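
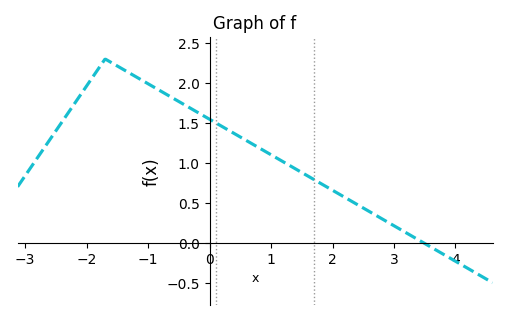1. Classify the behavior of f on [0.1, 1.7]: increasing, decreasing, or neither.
decreasing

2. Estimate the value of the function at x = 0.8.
1.2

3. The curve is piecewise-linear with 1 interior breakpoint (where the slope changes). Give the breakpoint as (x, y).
(-1.7, 2.3)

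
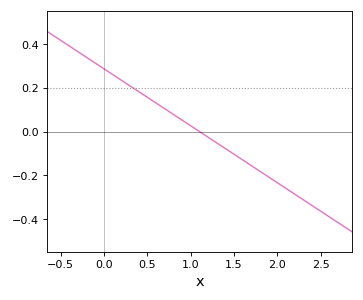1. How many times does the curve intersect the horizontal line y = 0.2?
1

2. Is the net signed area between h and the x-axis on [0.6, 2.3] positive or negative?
negative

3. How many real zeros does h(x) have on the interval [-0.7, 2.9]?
1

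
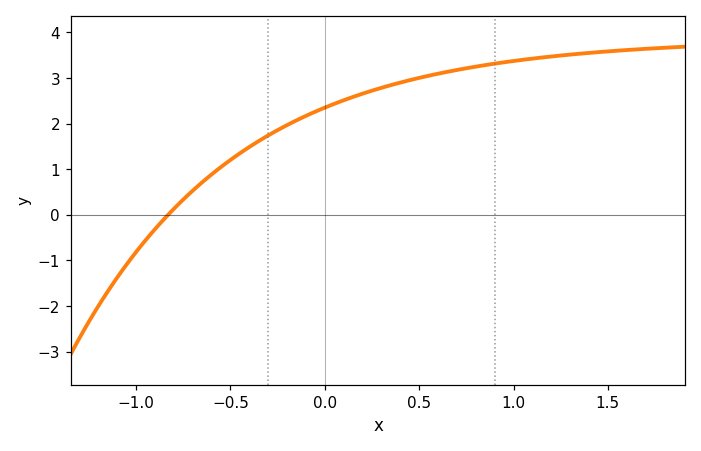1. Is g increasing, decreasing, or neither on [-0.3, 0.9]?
increasing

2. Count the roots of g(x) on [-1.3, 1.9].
1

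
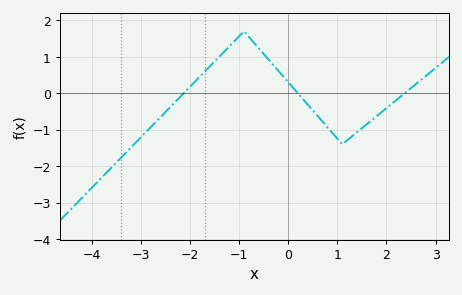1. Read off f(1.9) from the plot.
-0.518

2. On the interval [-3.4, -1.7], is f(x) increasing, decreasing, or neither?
increasing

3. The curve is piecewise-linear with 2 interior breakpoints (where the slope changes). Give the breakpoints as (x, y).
(-0.9, 1.7); (1.1, -1.4)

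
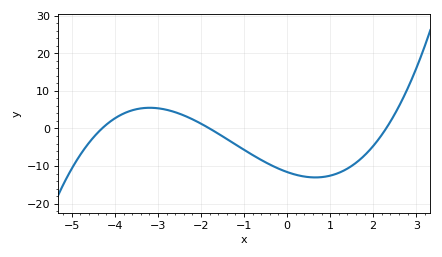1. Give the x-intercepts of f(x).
-4.2, -1.8, 2.2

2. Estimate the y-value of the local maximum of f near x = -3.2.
6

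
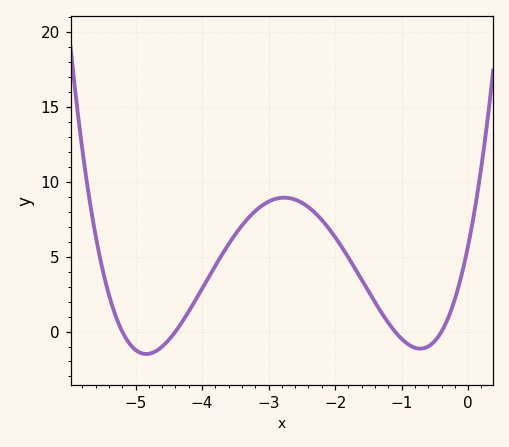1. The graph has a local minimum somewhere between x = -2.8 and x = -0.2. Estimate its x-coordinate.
-0.7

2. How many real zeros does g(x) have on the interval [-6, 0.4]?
4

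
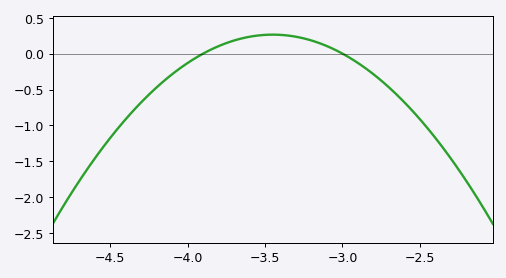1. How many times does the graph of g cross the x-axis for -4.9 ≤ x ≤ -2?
2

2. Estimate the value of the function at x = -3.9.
0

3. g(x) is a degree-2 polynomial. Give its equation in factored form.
y = -1.3(x + 3.9)(x + 3)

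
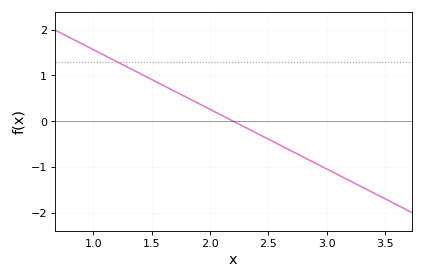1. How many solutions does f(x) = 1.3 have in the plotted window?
1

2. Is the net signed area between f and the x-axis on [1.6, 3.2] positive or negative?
negative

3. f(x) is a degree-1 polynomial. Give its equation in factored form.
y = -1.3(x - 2.2)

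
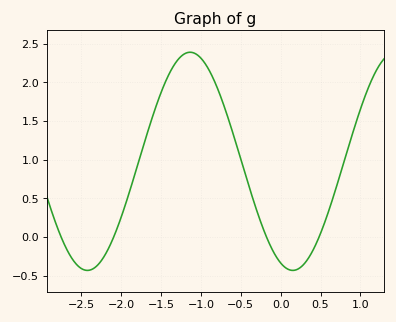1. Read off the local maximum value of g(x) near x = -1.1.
2.4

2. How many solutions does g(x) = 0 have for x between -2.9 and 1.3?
4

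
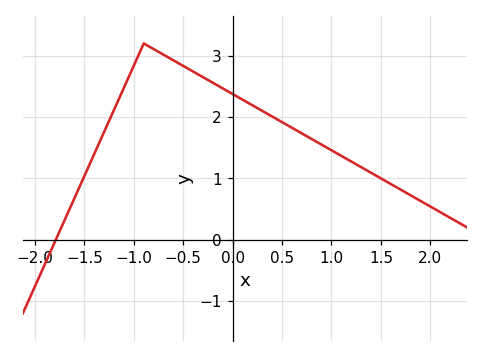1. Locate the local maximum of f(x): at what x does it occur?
-0.9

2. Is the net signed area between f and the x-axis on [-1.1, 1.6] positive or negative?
positive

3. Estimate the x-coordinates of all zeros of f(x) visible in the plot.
-1.8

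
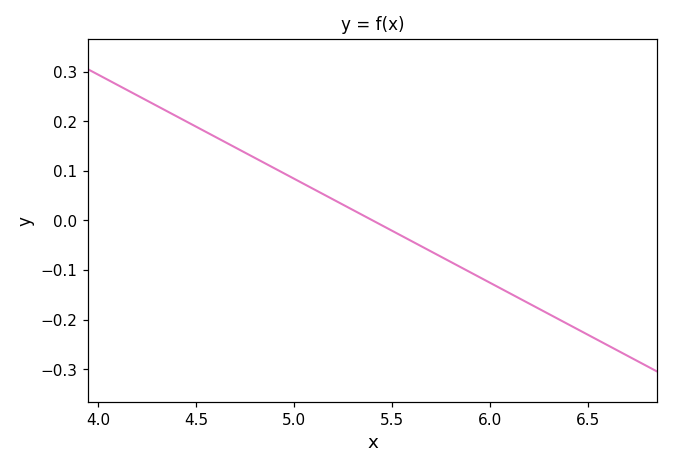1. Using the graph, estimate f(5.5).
-0.02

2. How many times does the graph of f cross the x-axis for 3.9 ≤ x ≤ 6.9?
1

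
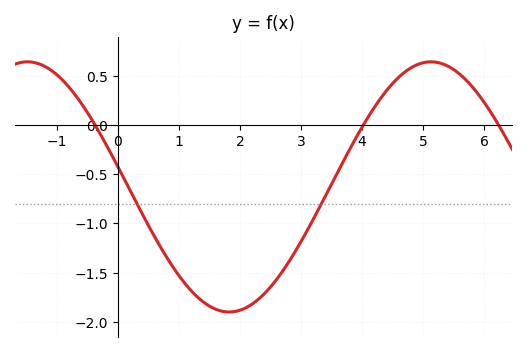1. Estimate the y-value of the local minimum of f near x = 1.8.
-1.9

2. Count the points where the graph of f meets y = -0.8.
2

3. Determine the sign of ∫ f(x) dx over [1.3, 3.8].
negative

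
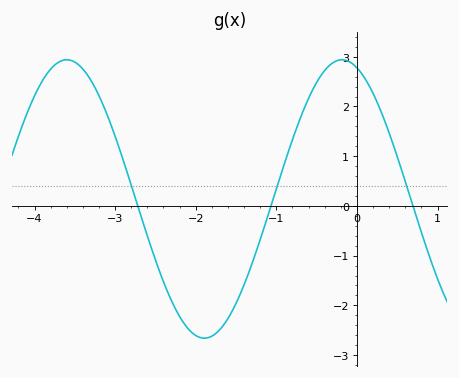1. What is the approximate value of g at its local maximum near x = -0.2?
2.94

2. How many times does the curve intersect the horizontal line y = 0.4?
3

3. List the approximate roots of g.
-2.72, -1.07, 0.696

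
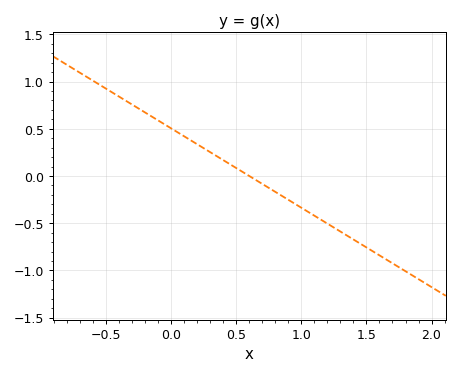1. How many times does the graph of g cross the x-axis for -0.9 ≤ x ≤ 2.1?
1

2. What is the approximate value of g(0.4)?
0.168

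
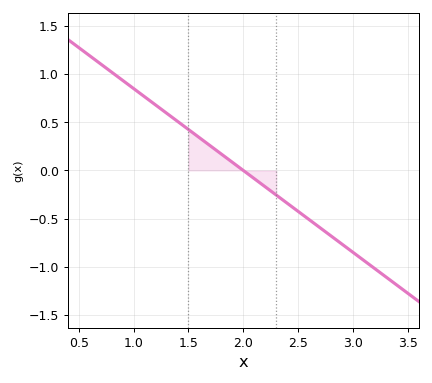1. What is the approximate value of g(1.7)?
0.255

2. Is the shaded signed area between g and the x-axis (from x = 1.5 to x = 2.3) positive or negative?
positive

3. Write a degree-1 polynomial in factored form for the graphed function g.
y = -0.85(x - 2)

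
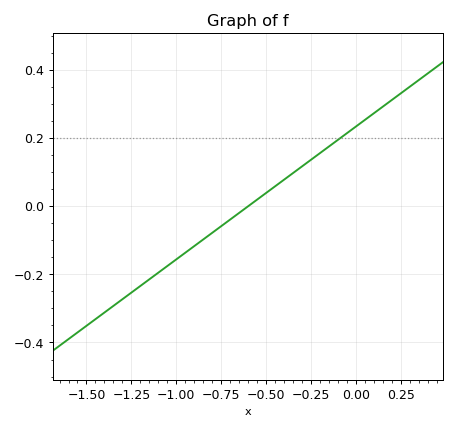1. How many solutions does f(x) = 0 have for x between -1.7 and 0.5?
1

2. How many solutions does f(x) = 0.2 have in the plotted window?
1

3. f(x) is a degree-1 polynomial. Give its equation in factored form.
y = 0.39(x + 0.6)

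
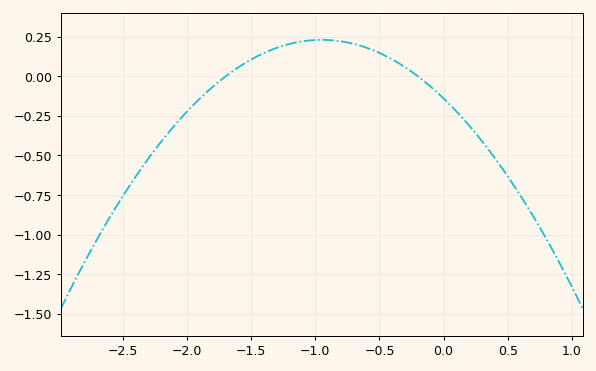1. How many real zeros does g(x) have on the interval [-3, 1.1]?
2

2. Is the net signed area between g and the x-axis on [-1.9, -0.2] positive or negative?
positive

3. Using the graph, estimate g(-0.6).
0.18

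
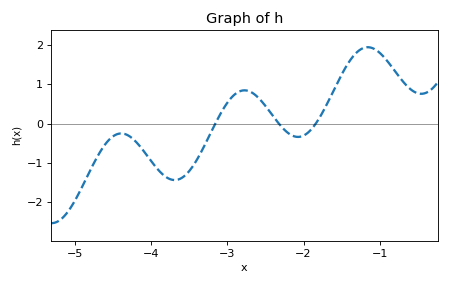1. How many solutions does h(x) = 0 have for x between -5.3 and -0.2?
3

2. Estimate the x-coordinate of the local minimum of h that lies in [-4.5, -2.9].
-3.7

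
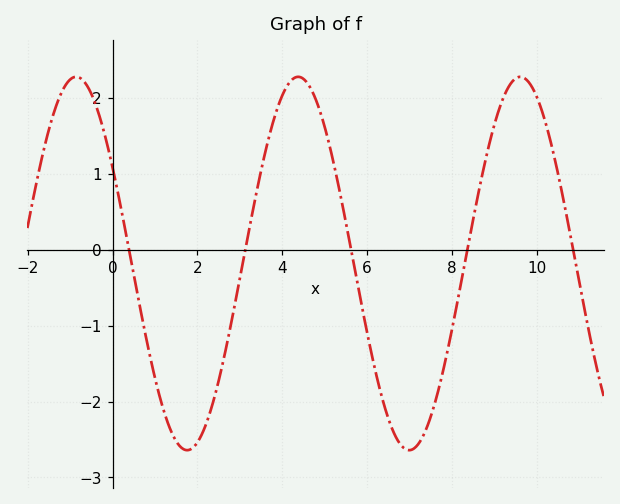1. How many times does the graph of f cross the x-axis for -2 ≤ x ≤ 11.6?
5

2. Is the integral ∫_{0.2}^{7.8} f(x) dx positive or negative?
negative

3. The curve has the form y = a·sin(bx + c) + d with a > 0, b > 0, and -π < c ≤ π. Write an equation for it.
y = 2.46sin(1.2x + 2.6) - 0.18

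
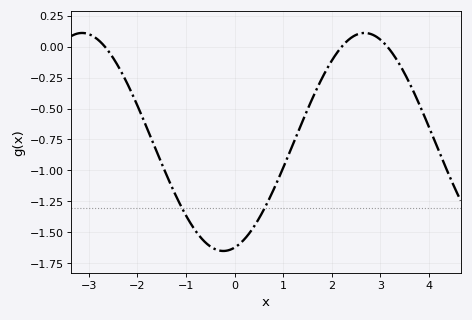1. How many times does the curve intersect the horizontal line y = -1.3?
2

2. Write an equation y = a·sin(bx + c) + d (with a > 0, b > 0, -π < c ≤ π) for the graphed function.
y = 0.88sin(1.1x - 1.3) - 0.77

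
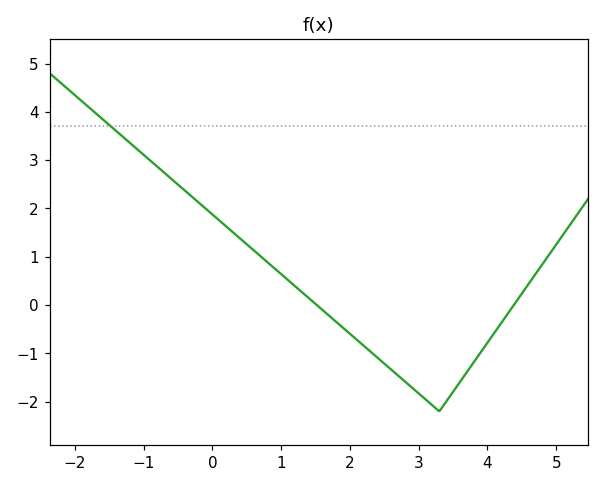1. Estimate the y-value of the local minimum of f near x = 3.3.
-2.2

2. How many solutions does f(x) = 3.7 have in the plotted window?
1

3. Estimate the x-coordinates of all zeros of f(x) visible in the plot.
1.52, 4.38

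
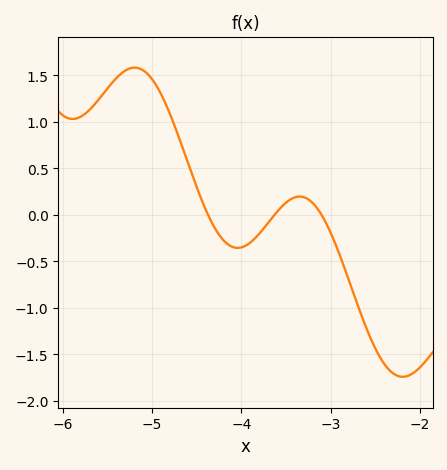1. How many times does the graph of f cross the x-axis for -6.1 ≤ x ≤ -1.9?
3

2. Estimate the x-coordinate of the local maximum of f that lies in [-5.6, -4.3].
-5.2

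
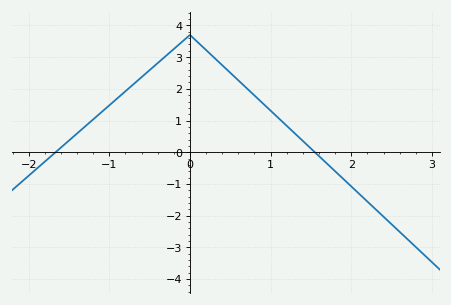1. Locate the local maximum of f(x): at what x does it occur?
0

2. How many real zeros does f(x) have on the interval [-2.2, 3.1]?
2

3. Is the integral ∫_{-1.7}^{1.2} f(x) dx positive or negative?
positive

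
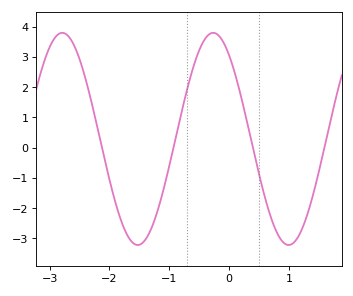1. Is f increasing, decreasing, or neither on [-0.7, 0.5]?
neither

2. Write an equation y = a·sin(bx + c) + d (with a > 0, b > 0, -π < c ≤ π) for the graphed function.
y = 3.51sin(2.49x + 2.23) + 0.29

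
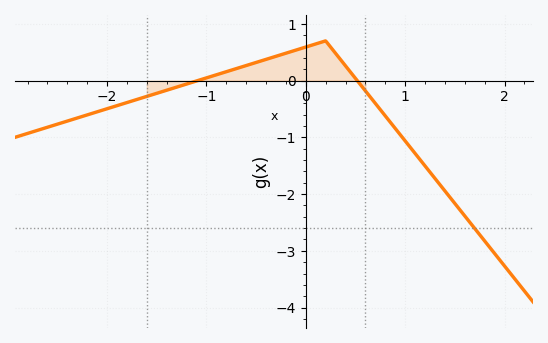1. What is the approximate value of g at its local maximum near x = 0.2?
0.7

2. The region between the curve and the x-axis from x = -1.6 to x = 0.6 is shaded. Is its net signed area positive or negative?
positive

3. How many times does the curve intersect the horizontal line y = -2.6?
1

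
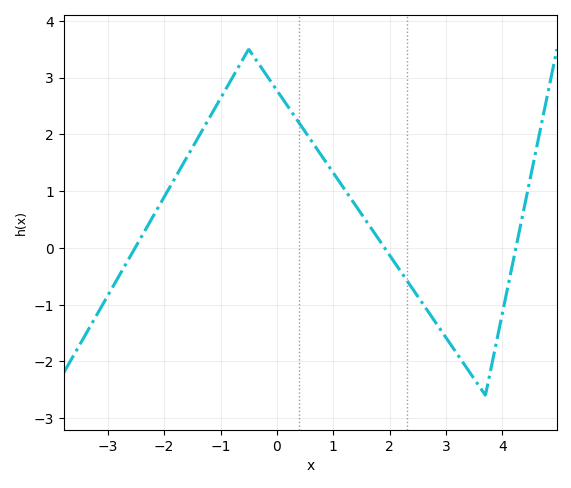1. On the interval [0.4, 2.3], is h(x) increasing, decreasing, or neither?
decreasing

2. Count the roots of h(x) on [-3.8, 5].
3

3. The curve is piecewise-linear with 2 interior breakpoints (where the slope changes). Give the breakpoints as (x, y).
(-0.5, 3.5); (3.7, -2.6)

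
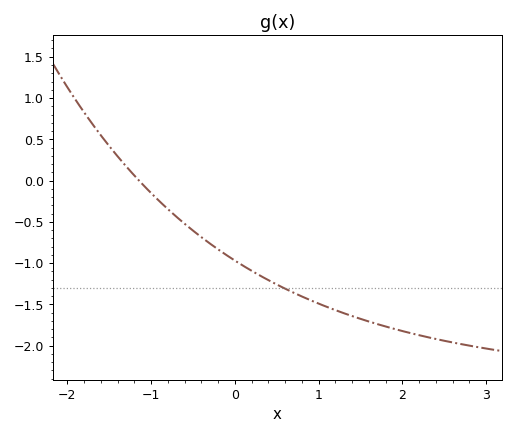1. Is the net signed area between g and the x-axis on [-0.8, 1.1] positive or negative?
negative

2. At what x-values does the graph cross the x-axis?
-1.1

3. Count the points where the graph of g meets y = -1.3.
1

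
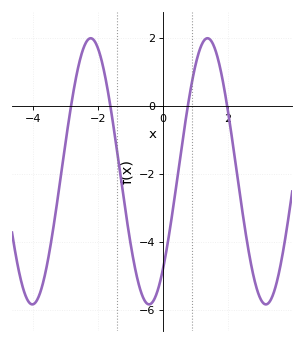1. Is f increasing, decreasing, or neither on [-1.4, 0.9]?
neither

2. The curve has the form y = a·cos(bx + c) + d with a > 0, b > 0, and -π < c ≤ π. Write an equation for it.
y = 3.91cos(1.8x - 2.4) - 1.93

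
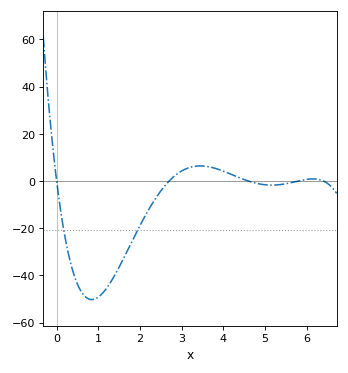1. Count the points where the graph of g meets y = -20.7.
2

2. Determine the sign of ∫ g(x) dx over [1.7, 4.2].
negative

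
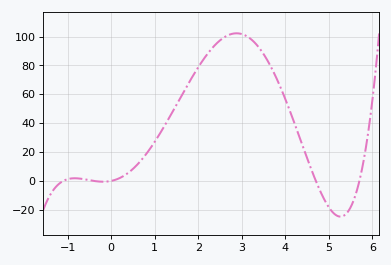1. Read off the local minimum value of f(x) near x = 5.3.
-24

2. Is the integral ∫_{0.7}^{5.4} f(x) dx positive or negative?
positive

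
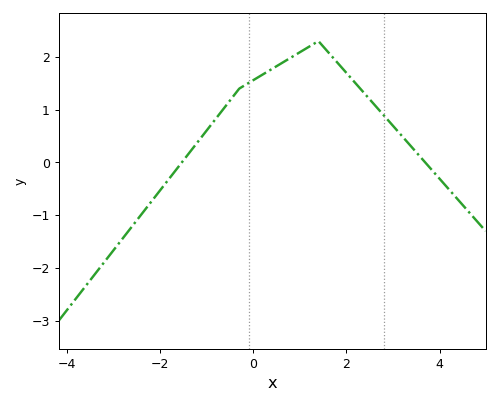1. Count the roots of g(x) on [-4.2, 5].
2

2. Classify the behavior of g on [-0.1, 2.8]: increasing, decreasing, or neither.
neither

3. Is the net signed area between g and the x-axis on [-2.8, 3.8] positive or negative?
positive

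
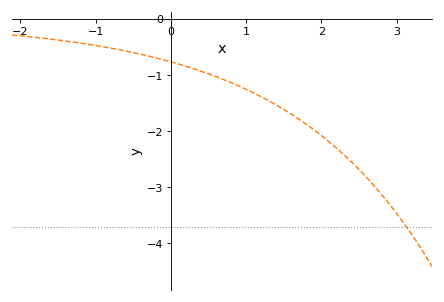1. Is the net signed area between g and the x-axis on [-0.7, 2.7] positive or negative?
negative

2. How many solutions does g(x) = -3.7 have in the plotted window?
1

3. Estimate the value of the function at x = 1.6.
-1.69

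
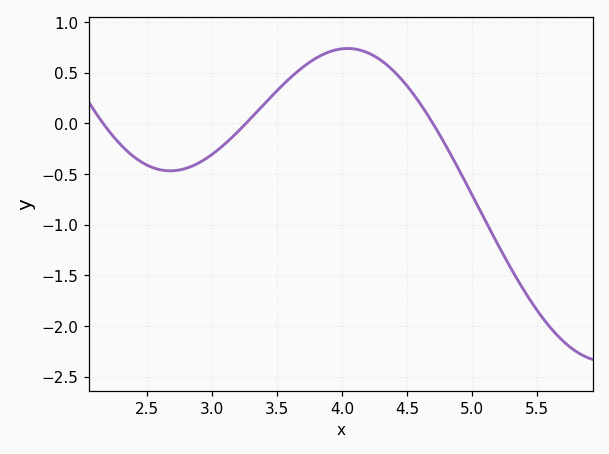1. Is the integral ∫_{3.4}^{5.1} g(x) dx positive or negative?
positive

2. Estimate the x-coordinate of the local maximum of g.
4.04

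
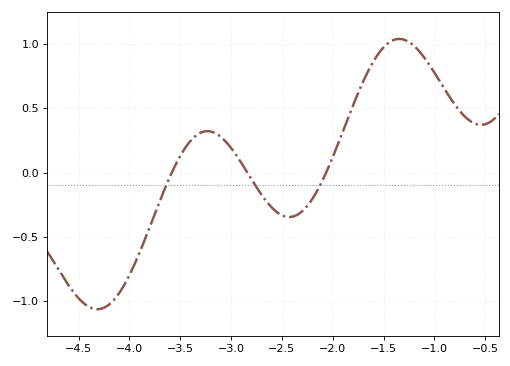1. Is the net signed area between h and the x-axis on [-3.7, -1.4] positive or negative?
positive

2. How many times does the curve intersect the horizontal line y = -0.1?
3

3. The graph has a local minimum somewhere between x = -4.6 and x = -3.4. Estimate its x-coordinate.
-4.31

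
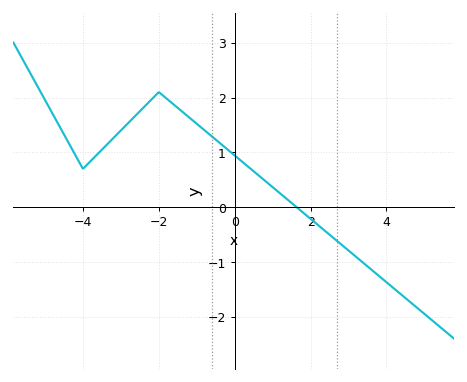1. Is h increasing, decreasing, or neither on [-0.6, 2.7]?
decreasing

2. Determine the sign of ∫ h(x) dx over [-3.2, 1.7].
positive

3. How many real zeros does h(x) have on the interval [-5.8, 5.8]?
1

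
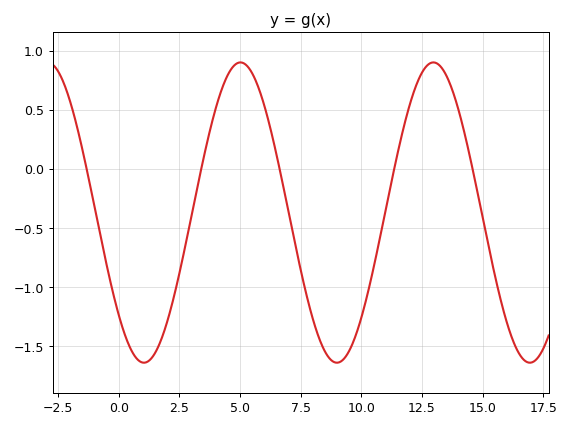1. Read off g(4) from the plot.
0.512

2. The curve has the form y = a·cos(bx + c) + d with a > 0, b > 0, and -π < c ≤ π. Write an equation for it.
y = 1.27cos(0.79x + 2.32) - 0.37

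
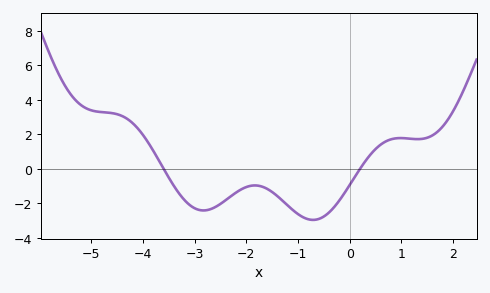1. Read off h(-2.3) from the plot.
-1.6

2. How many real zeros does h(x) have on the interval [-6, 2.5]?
2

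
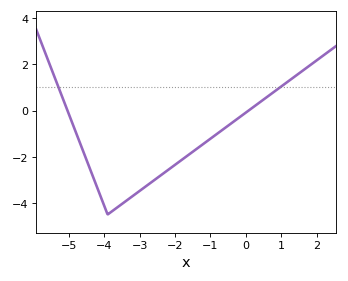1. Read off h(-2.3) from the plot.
-2.6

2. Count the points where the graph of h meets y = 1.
2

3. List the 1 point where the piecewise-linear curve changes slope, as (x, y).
(-3.9, -4.5)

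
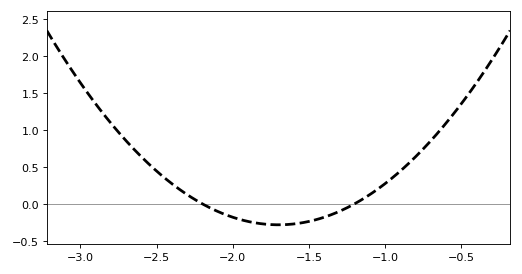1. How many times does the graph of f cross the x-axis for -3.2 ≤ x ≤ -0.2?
2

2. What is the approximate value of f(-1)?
0.274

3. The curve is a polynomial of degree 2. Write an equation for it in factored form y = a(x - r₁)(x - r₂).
y = 1.14(x + 2.2)(x + 1.2)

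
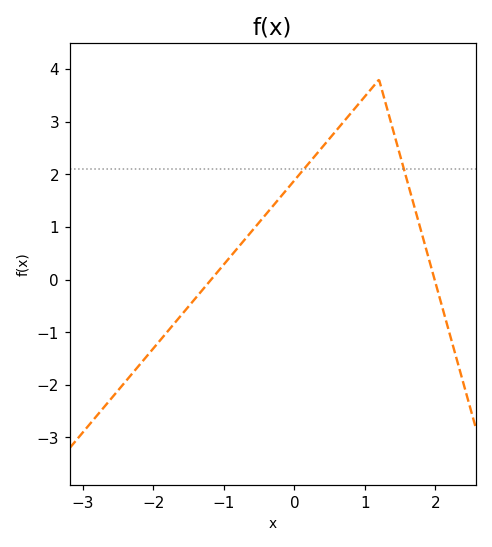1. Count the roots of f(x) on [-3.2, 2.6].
2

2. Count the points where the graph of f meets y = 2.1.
2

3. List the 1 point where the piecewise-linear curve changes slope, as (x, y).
(1.2, 3.8)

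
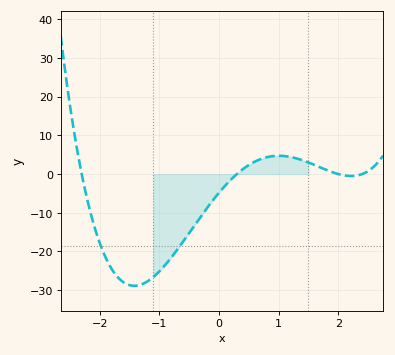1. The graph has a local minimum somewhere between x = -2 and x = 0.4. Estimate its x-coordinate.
-1.42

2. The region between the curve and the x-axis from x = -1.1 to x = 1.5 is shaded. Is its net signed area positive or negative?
negative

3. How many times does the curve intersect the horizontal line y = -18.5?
2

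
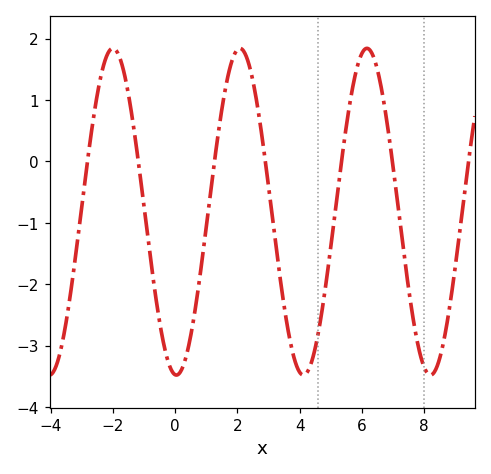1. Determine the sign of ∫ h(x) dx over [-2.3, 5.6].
negative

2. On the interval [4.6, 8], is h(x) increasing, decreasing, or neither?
neither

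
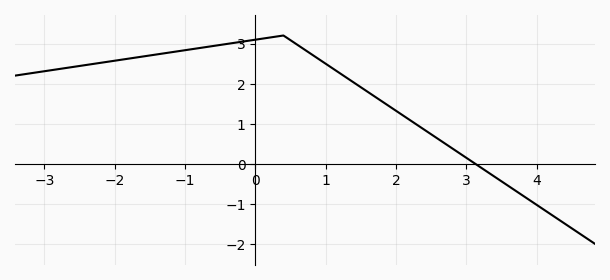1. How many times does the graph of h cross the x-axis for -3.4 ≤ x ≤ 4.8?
1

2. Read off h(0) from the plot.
3.1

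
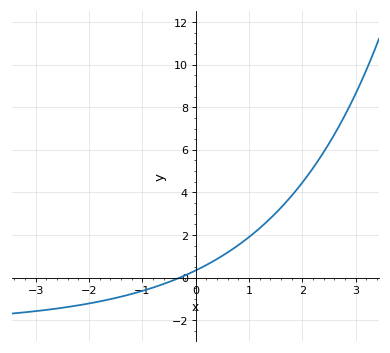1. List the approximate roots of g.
-0.301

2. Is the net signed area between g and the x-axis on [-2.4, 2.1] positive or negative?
positive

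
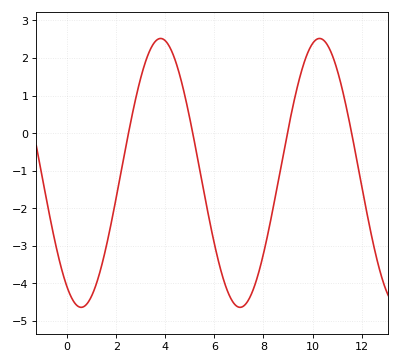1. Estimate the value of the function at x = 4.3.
2.12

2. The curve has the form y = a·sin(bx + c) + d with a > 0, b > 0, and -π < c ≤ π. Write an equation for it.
y = 3.58sin(0.97x - 2.12) - 1.06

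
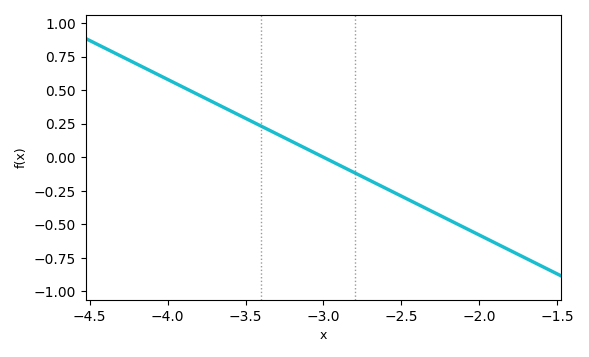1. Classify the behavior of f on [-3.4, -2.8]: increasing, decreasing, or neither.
decreasing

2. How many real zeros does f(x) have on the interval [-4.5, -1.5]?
1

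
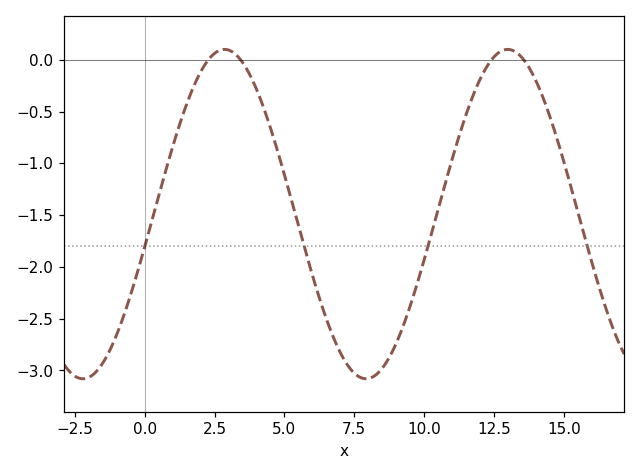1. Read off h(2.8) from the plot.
0.1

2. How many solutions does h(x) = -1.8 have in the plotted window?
4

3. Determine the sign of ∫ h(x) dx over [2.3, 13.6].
negative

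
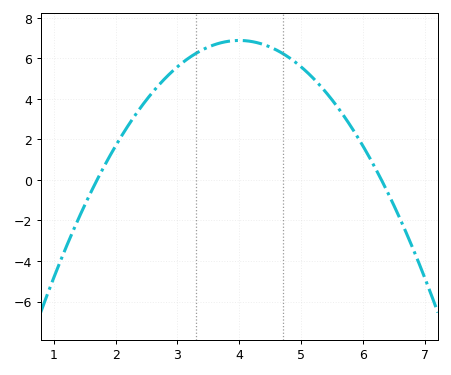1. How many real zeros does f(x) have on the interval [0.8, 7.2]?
2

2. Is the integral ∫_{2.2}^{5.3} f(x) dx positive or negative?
positive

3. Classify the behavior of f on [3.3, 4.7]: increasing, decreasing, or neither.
neither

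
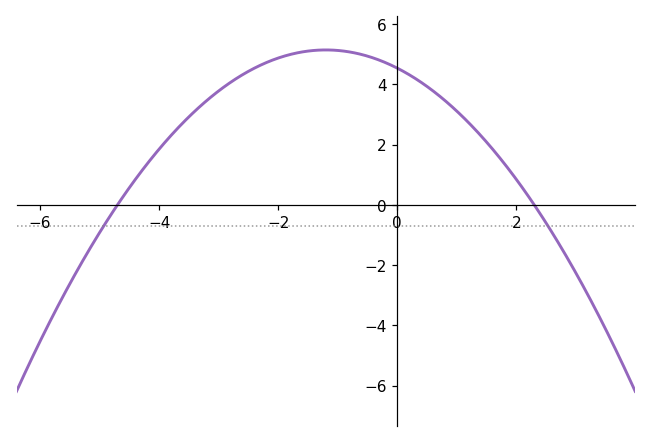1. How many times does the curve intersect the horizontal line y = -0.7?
2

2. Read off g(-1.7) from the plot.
5.04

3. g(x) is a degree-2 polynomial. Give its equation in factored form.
y = -0.42(x + 4.7)(x - 2.3)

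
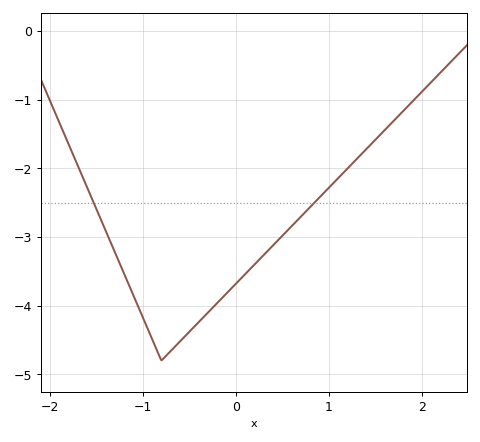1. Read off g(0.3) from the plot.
-3.3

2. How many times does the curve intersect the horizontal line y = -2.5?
2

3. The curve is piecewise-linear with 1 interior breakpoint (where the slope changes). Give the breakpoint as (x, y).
(-0.8, -4.8)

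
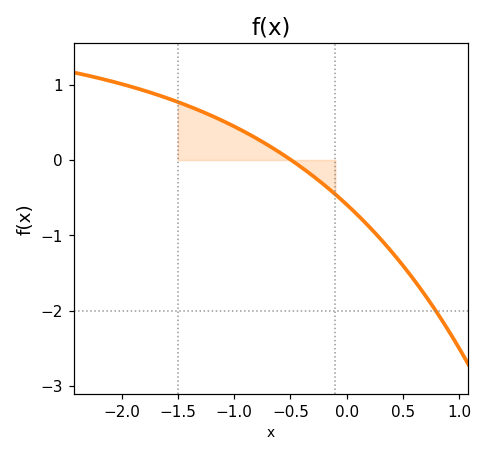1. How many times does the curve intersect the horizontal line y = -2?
1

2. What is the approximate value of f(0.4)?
-1.2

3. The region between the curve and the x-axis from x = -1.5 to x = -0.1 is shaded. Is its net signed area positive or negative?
positive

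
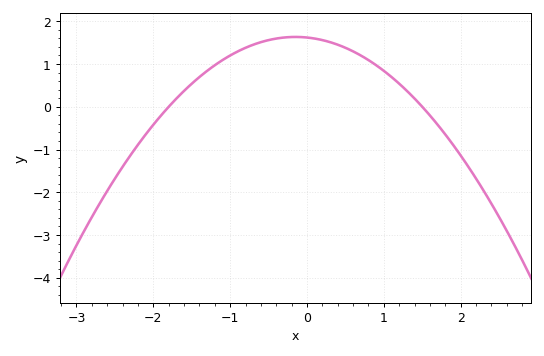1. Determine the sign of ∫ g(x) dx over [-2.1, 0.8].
positive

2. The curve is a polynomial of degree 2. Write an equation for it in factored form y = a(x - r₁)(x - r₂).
y = -0.6(x + 1.8)(x - 1.5)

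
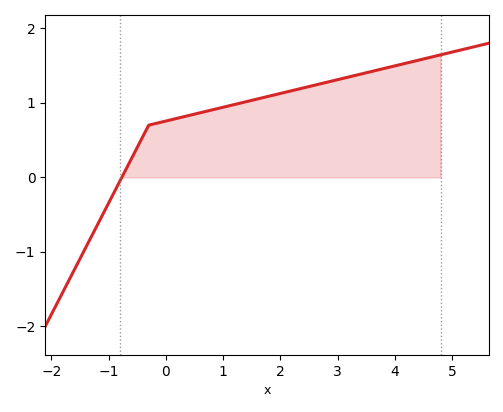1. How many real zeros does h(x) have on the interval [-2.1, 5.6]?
1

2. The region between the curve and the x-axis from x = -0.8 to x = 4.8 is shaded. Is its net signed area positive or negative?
positive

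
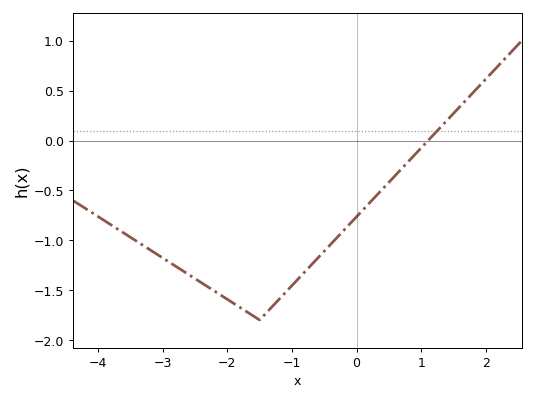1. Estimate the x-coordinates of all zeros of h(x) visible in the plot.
1.1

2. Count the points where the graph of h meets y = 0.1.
1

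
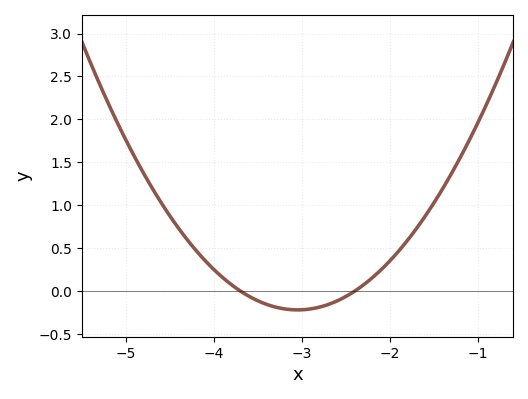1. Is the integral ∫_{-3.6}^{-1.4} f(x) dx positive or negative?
positive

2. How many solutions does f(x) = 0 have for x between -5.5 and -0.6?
2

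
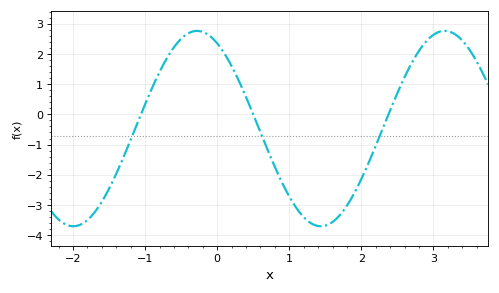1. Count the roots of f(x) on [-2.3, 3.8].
3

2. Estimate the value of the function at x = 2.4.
0.141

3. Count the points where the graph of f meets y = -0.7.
3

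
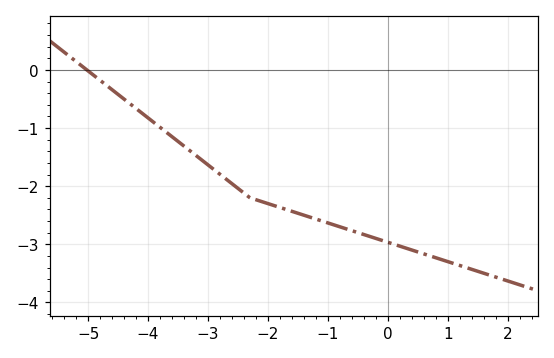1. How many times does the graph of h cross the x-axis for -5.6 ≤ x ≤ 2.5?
1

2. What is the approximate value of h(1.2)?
-3.4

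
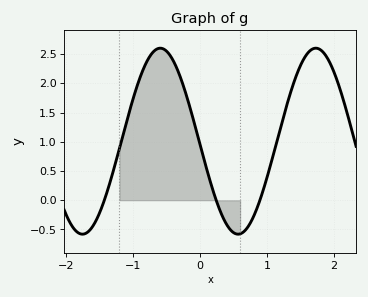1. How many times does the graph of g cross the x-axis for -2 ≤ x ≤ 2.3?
3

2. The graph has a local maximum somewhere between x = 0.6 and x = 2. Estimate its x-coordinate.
1.73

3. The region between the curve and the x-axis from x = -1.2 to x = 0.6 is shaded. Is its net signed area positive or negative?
positive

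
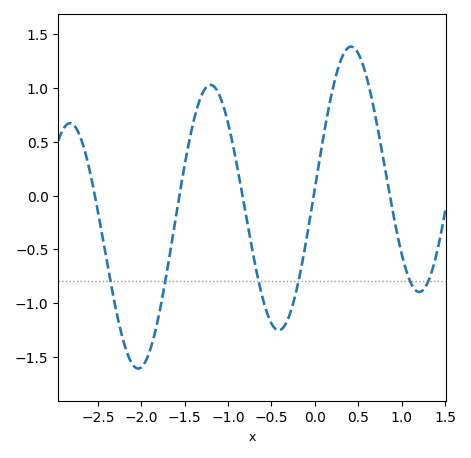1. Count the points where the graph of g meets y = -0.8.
6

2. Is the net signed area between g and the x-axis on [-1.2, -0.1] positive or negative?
negative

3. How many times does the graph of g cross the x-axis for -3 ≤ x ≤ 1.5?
5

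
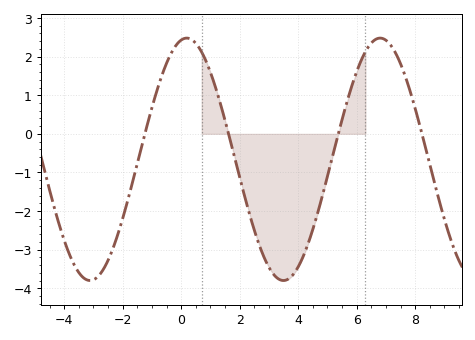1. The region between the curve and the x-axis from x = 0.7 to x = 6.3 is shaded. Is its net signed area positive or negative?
negative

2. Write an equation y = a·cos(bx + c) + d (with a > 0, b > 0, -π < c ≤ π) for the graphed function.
y = 3.14cos(0.95x - 0.18) - 0.66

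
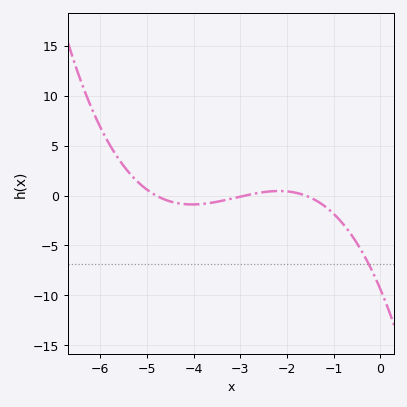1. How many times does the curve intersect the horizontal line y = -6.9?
1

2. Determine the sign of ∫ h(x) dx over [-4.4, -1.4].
negative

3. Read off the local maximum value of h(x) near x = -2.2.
0.46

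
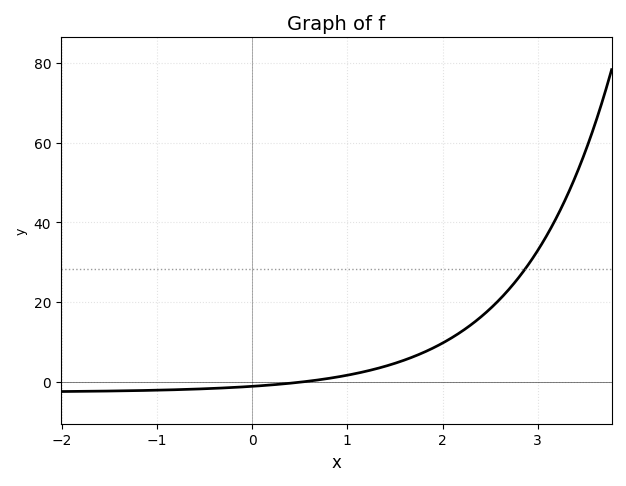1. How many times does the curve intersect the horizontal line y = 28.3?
1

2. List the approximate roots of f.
0.5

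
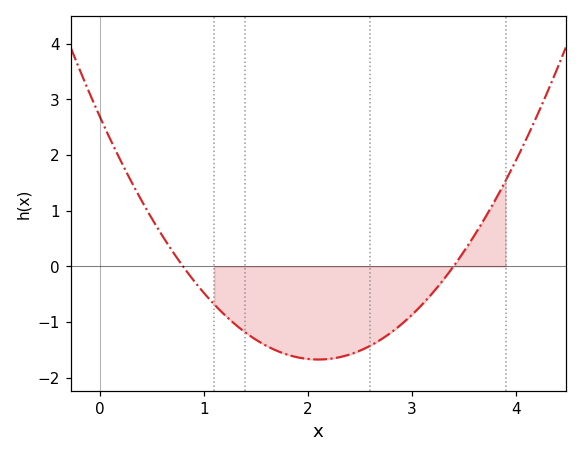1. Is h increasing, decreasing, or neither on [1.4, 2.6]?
neither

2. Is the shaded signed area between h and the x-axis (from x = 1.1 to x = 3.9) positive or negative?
negative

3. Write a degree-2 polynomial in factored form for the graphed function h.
y = 0.99(x - 0.8)(x - 3.4)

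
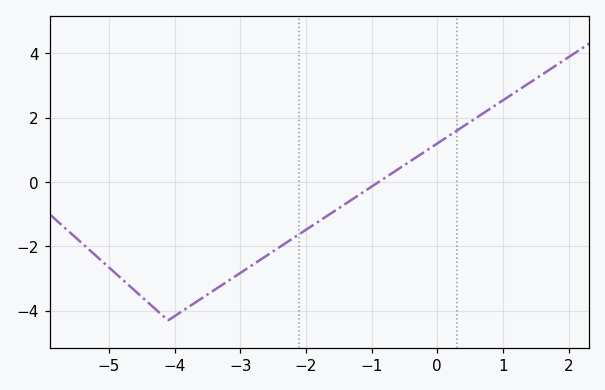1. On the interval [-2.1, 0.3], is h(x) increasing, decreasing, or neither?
increasing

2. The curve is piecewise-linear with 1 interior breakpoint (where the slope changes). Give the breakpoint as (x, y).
(-4.1, -4.3)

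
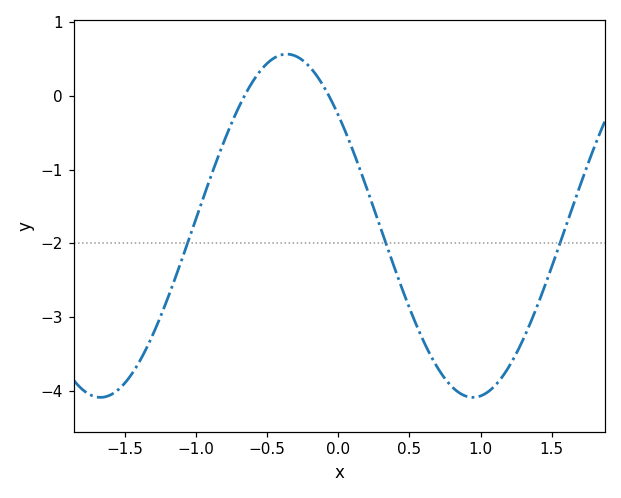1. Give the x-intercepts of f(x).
-0.65, -0.05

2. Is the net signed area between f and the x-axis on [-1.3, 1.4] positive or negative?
negative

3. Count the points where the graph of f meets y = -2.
3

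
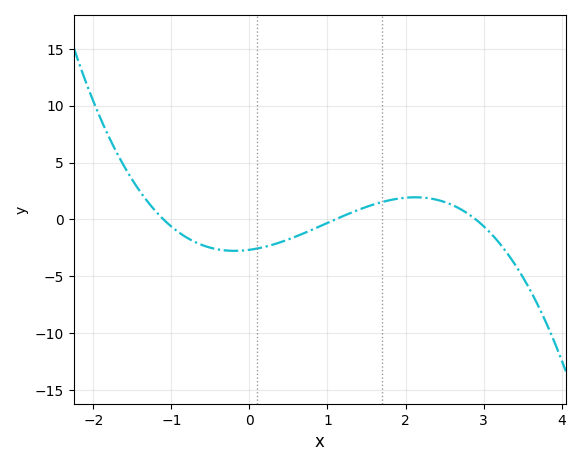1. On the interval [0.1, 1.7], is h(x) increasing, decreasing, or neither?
increasing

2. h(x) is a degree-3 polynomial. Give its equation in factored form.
y = -0.76(x + 1.1)(x - 1.1)(x - 2.9)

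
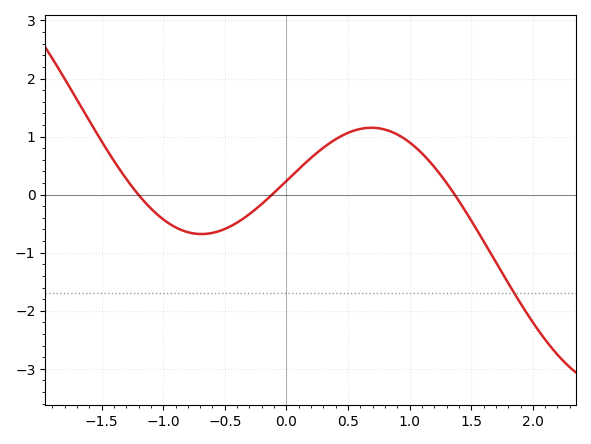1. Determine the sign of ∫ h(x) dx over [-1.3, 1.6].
positive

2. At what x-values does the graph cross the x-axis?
-1.2, -0.1, 1.4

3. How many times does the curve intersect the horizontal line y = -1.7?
1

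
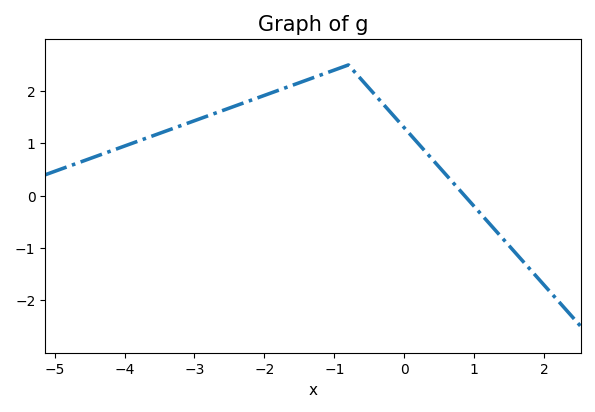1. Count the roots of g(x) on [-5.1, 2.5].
1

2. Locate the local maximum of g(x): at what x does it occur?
-0.802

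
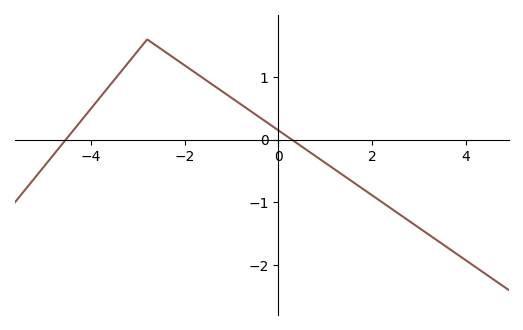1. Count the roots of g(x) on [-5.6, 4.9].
2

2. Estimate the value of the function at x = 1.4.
-0.579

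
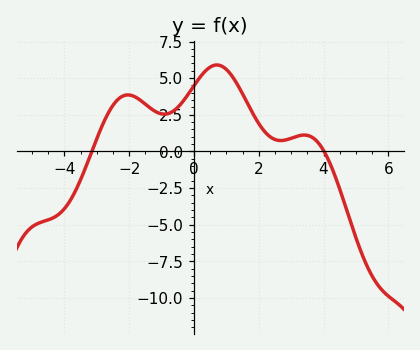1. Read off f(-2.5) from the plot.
3.14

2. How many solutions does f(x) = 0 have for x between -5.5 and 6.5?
2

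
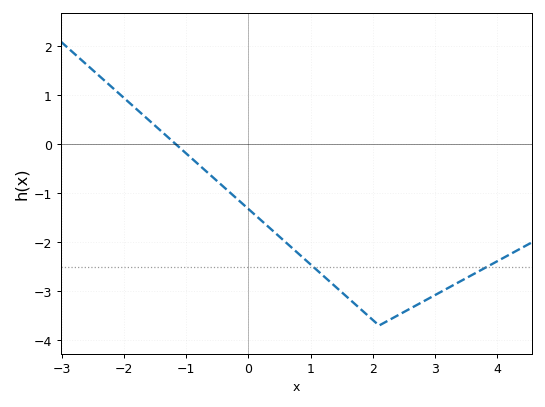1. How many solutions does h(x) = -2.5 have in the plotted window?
2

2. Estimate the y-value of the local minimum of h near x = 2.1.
-3.7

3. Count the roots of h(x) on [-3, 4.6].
1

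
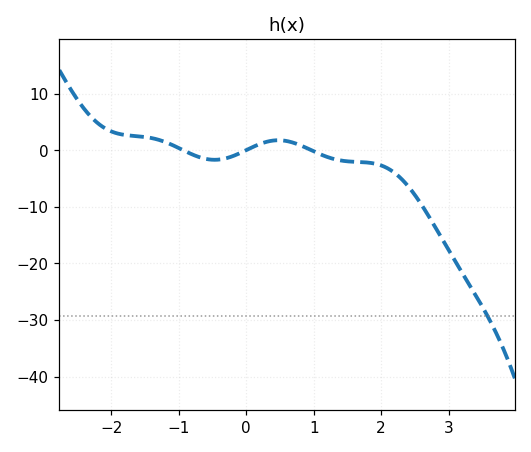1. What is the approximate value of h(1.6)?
-2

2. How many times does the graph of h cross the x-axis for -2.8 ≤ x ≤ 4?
3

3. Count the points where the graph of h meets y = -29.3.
1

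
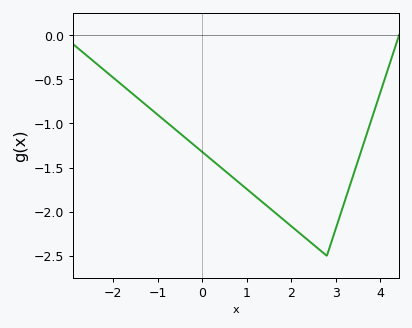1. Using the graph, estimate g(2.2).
-2.25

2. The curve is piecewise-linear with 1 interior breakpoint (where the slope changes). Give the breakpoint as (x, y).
(2.8, -2.5)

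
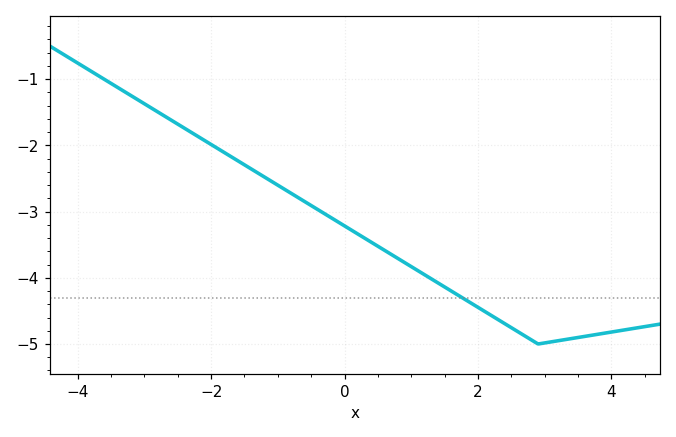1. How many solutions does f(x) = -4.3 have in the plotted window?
1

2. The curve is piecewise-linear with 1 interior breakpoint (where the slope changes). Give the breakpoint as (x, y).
(2.9, -5)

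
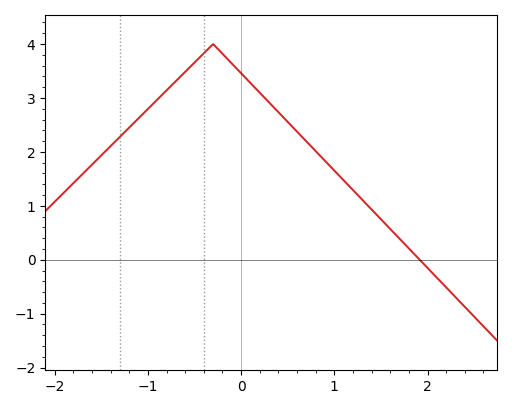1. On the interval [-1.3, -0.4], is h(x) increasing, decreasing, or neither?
increasing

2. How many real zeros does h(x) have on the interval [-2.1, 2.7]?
1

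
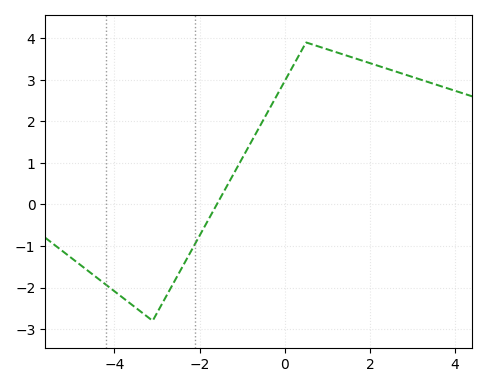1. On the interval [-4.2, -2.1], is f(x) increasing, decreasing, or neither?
neither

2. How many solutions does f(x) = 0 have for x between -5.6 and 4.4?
1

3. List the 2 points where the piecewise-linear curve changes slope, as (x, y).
(-3.1, -2.8); (0.5, 3.9)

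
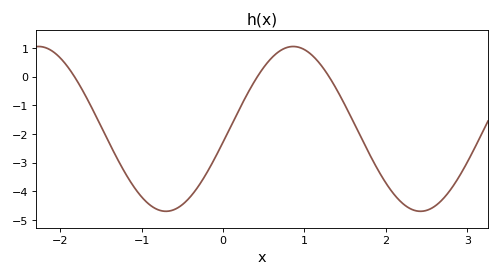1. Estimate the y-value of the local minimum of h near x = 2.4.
-4.7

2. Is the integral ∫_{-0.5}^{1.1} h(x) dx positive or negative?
negative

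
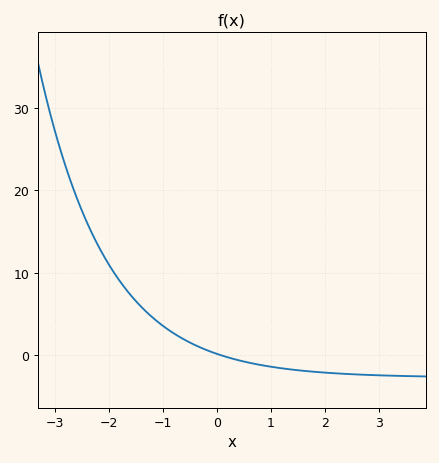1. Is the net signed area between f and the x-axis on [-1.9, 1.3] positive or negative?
positive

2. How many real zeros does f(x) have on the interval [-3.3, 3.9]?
1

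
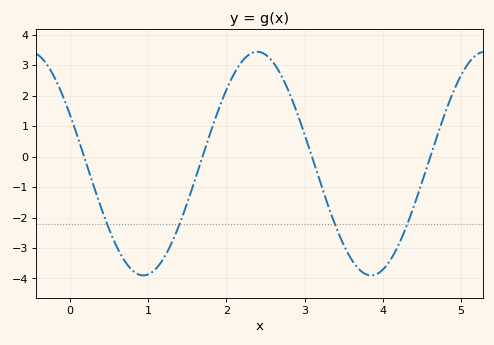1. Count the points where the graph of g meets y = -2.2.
4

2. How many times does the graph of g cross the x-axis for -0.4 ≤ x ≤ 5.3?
4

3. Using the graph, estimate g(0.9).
-3.9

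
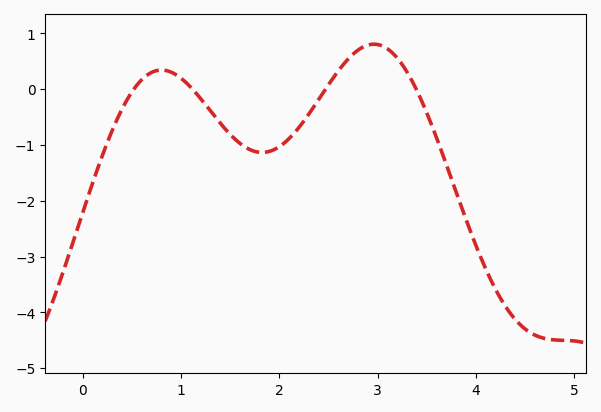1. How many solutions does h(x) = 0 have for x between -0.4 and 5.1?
4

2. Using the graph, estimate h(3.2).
0.558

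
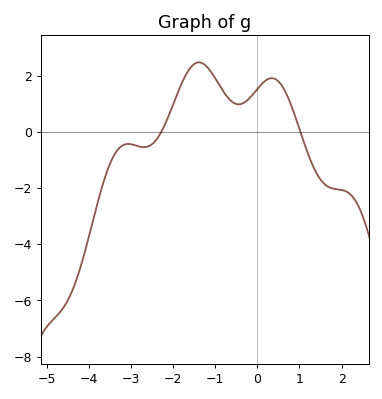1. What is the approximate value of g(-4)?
-3.73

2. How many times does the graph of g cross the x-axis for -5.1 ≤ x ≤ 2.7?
2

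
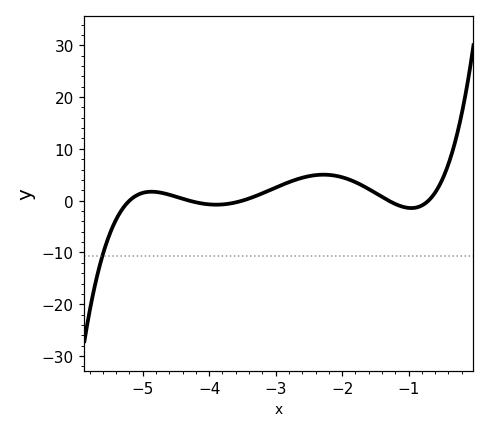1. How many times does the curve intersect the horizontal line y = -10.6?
1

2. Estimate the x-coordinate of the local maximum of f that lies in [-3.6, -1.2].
-2.3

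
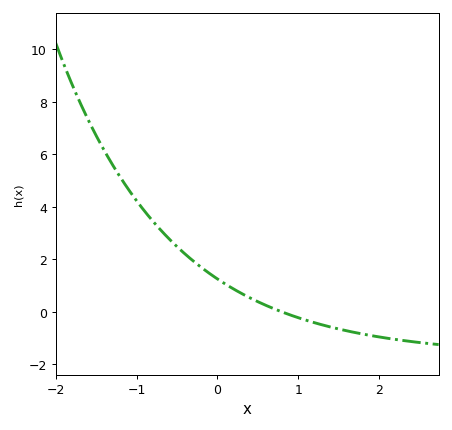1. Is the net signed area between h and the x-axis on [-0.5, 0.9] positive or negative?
positive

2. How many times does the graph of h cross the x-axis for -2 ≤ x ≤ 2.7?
1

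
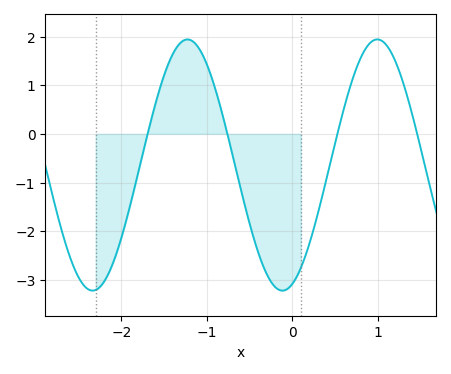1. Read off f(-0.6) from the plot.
-1.16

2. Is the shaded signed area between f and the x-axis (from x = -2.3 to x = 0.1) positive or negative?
negative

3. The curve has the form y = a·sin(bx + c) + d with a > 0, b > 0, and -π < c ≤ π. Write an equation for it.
y = 2.58sin(2.83x - 1.24) - 0.64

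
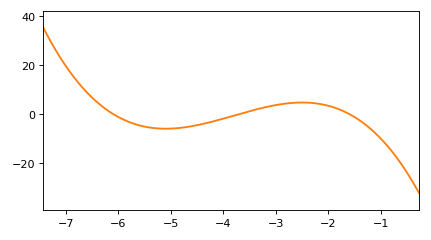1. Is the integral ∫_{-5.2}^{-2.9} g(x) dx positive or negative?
negative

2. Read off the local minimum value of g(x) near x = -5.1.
-5.93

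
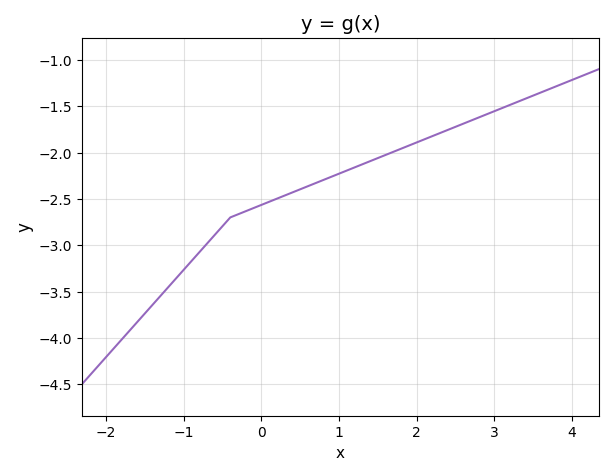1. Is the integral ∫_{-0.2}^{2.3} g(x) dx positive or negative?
negative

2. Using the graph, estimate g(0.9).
-2.26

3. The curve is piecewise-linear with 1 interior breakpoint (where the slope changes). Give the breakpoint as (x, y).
(-0.4, -2.7)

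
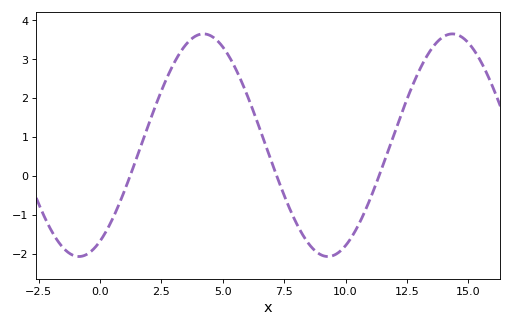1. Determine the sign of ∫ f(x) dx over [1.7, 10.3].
positive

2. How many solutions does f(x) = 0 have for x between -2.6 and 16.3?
3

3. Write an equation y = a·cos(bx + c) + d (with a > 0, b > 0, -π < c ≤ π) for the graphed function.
y = 2.86cos(0.62x - 2.61) + 0.79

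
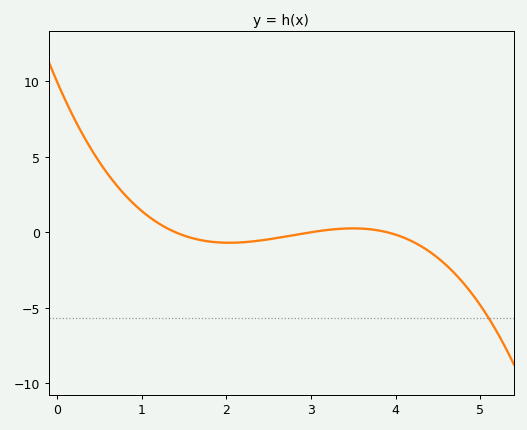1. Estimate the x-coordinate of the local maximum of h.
3.5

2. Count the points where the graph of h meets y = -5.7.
1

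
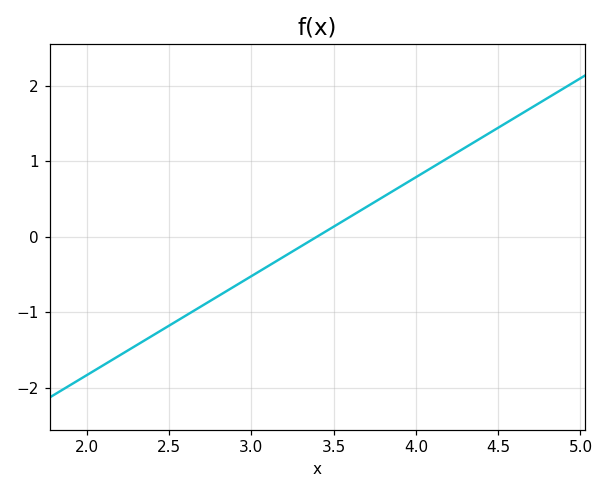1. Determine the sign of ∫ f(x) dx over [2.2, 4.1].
negative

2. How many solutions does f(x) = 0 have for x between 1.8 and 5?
1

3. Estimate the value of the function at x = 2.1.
-1.7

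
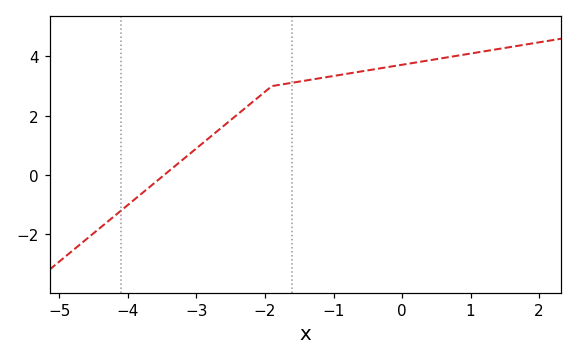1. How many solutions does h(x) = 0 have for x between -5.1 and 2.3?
1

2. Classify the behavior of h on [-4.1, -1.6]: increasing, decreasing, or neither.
increasing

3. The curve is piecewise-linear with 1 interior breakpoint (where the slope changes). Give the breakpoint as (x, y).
(-1.9, 3)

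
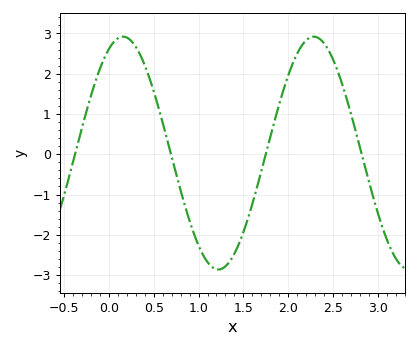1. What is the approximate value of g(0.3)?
2.7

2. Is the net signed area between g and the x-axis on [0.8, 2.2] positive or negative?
negative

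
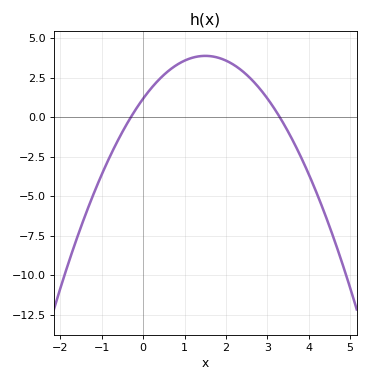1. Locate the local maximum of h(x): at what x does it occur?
1.5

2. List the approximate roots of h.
-0.3, 3.3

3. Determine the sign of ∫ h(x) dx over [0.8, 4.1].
positive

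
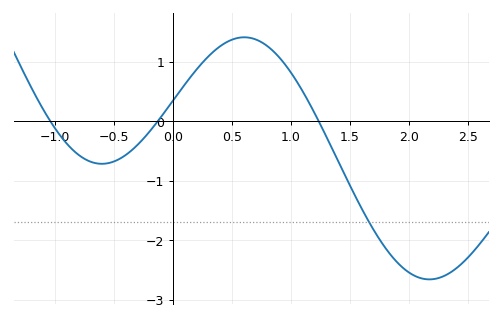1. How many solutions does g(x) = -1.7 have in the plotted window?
1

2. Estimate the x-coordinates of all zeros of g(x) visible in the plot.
-1.04, -0.13, 1.24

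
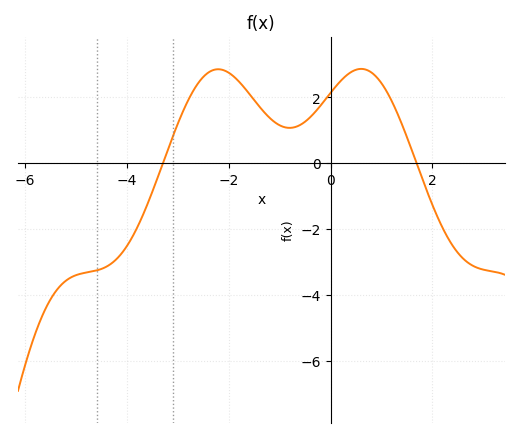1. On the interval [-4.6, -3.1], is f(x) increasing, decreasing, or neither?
increasing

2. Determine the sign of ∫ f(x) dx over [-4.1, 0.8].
positive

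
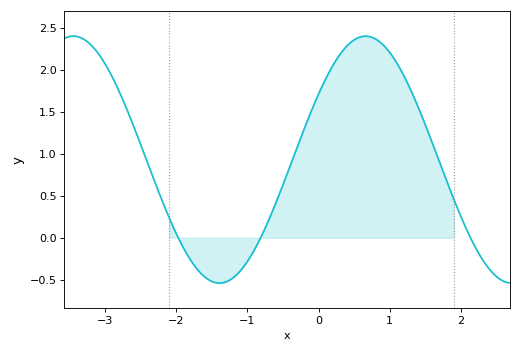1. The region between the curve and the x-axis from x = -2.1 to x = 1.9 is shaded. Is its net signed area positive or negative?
positive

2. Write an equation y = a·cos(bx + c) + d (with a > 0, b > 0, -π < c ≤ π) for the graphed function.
y = 1.47cos(1.53x - 1.01) + 0.93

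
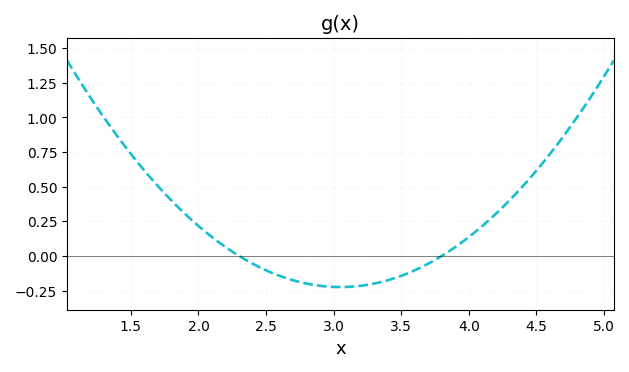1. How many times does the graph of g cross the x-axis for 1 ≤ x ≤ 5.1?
2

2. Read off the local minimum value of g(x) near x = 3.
-0.22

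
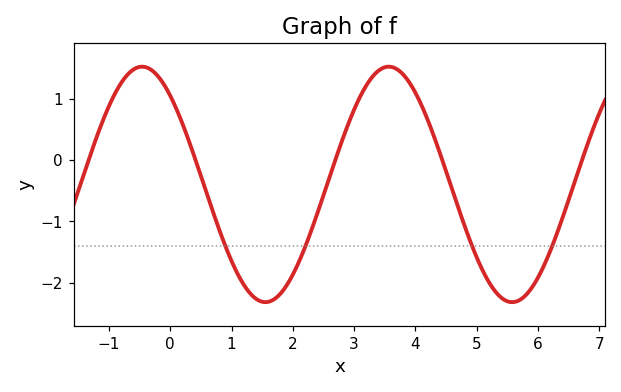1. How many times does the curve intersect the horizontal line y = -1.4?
4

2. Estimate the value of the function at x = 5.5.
-2.3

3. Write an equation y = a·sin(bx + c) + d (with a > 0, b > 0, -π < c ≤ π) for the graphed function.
y = 1.92sin(1.56x + 2.29) - 0.4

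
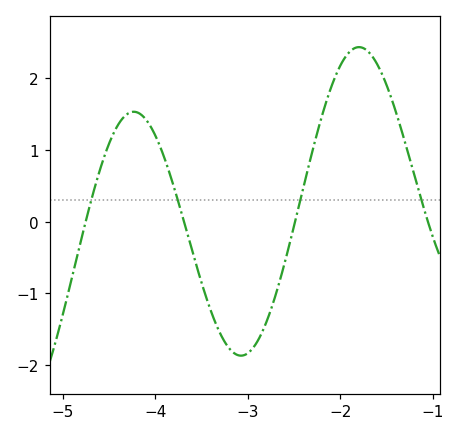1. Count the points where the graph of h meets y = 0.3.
4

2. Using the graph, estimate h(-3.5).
-0.8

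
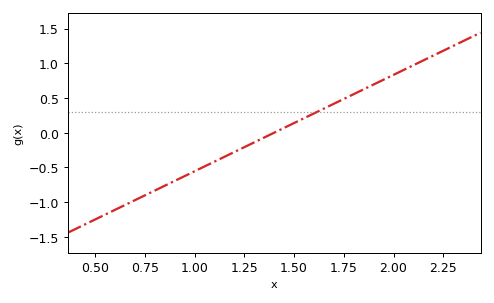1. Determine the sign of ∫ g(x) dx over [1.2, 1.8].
positive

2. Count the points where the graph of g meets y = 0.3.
1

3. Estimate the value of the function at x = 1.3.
-0.139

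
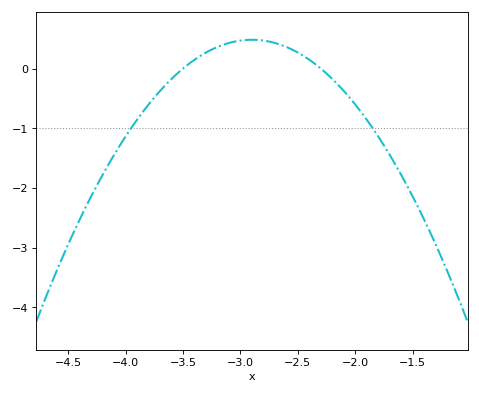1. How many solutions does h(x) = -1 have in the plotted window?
2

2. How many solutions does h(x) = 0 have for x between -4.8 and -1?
2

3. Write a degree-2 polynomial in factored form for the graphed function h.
y = -1.34(x + 3.5)(x + 2.3)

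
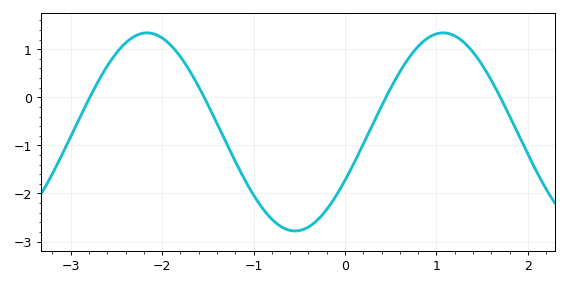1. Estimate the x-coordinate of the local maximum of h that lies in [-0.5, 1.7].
1.1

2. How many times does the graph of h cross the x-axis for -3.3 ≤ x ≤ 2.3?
4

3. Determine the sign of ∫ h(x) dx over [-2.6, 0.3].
negative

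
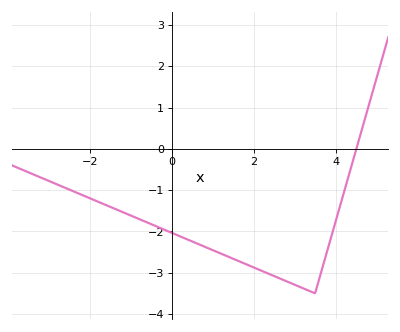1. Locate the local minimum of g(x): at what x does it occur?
3.5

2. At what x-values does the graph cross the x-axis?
4.51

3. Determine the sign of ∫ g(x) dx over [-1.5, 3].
negative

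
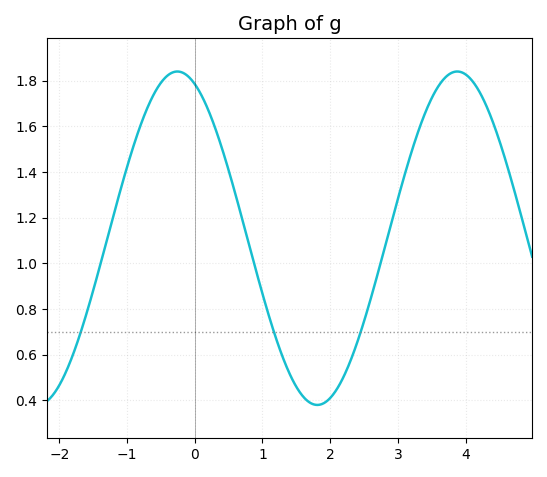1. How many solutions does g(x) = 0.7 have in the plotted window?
3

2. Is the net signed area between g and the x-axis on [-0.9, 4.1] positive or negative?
positive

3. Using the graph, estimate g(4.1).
1.8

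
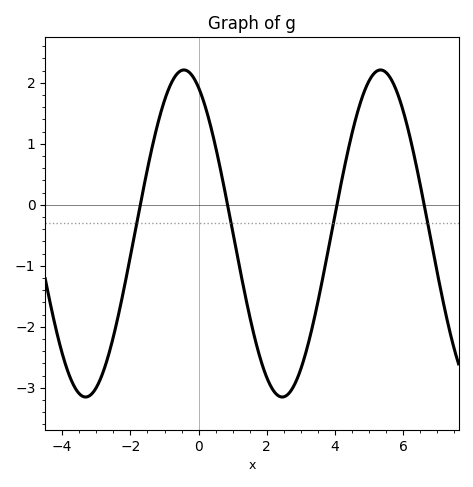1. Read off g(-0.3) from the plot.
2.18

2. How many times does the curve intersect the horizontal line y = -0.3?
4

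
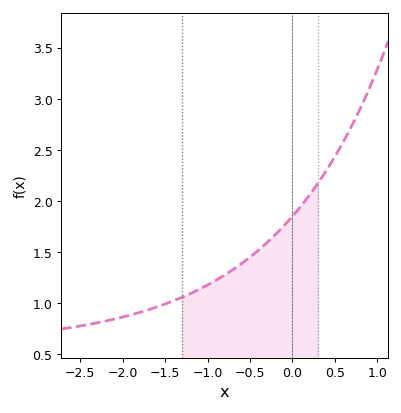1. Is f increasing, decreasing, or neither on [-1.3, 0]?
increasing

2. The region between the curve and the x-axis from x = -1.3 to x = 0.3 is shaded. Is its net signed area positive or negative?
positive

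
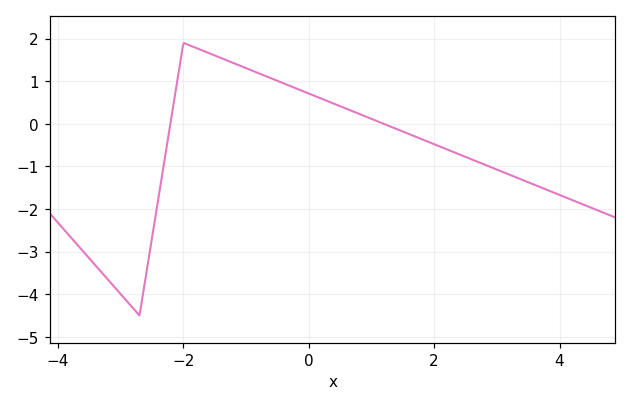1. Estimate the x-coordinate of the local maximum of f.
-2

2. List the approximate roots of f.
-2.21, 1.19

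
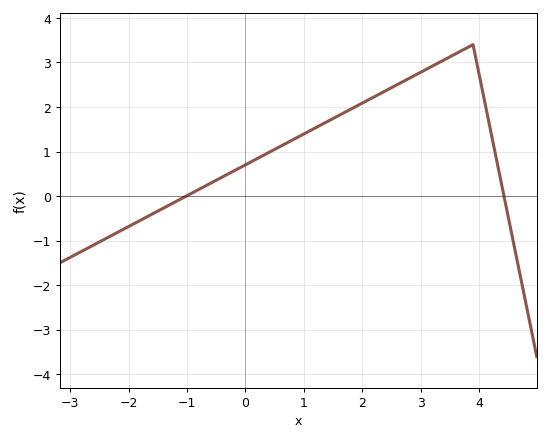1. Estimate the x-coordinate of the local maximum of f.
4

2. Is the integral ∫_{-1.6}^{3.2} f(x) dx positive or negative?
positive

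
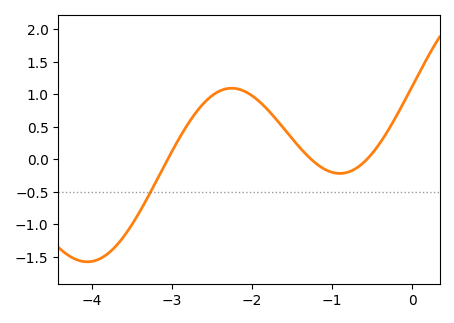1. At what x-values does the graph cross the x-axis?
-3.1, -1.3, -0.6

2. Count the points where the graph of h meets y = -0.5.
1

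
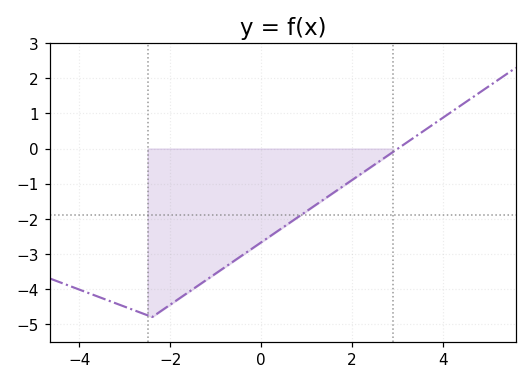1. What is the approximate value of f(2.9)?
-0.098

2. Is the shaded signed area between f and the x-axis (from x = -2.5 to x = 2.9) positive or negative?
negative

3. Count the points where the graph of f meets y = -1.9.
1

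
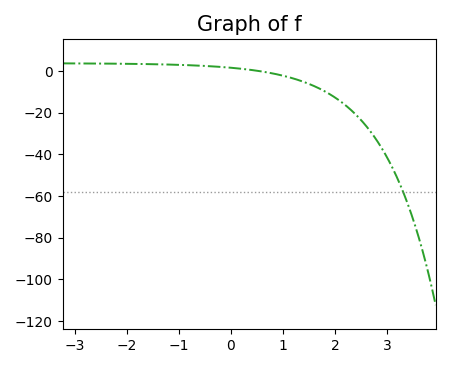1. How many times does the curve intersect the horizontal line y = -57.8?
1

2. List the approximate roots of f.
0.5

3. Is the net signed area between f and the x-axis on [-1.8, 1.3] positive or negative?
positive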